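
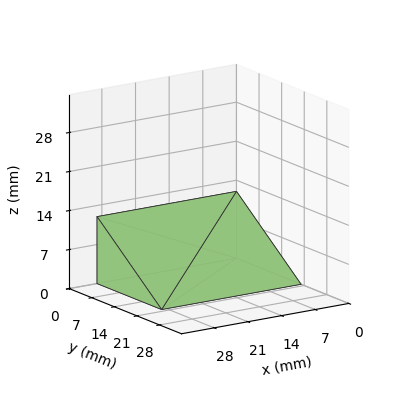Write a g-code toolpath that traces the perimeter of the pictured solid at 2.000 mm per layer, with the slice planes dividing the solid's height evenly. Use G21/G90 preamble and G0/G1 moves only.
Reading the render: the shape is a wedge (ramp): 29 × 20 mm base, rising to 12 mm along the y=0 edge and sloping linearly to z=0 at y=20 (dimensions read to the nearest mm from the axis ticks). For the g-code, the solid's height is divided into equal slices at the stated Δz and each level perimeter traced with G1 moves after a G0 lift.

; perimeter-only toolpath
G21 ; units = mm
G90 ; absolute positioning
G28 ; home
; layer 1
G0 Z2.000
G0 X0.000 Y0.000
G1 X29.000 Y0.000
G1 X29.000 Y16.667
G1 X0.000 Y16.667
G1 X0.000 Y0.000
; layer 2
G0 Z4.000
G0 X0.000 Y0.000
G1 X29.000 Y0.000
G1 X29.000 Y13.333
G1 X0.000 Y13.333
G1 X0.000 Y0.000
; layer 3
G0 Z6.000
G0 X0.000 Y0.000
G1 X29.000 Y0.000
G1 X29.000 Y10.000
G1 X0.000 Y10.000
G1 X0.000 Y0.000
; layer 4
G0 Z8.000
G0 X0.000 Y0.000
G1 X29.000 Y0.000
G1 X29.000 Y6.667
G1 X0.000 Y6.667
G1 X0.000 Y0.000
; layer 5
G0 Z10.000
G0 X0.000 Y0.000
G1 X29.000 Y0.000
G1 X29.000 Y3.333
G1 X0.000 Y3.333
G1 X0.000 Y0.000
M2 ; end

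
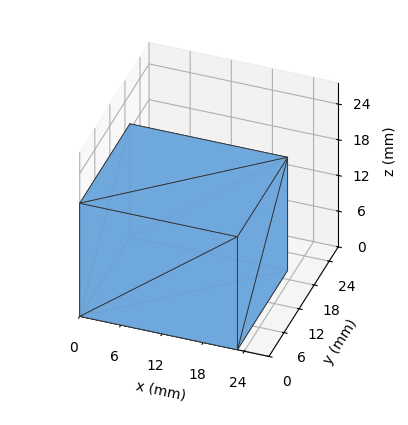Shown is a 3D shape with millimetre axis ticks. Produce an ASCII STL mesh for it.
Reading the render: the shape is a rectangular box, roughly 23 × 20 mm footprint and 19 mm tall (dimensions read to the nearest mm from the axis ticks). For the STL, each face is triangulated and given an outward normal.

solid part
  facet normal 0.0000 0.0000 -1.0000
    outer loop
      vertex 23.00 20.00 0.00
      vertex 23.00 0.00 0.00
      vertex 0.00 0.00 0.00
    endloop
  endfacet
  facet normal 0.0000 0.0000 -1.0000
    outer loop
      vertex 0.00 20.00 0.00
      vertex 23.00 20.00 0.00
      vertex 0.00 0.00 0.00
    endloop
  endfacet
  facet normal 0.0000 0.0000 1.0000
    outer loop
      vertex 0.00 0.00 19.00
      vertex 23.00 0.00 19.00
      vertex 23.00 20.00 19.00
    endloop
  endfacet
  facet normal 0.0000 0.0000 1.0000
    outer loop
      vertex 0.00 0.00 19.00
      vertex 23.00 20.00 19.00
      vertex 0.00 20.00 19.00
    endloop
  endfacet
  facet normal 0.0000 -1.0000 0.0000
    outer loop
      vertex 0.00 0.00 0.00
      vertex 23.00 0.00 0.00
      vertex 23.00 0.00 19.00
    endloop
  endfacet
  facet normal 0.0000 -1.0000 0.0000
    outer loop
      vertex 0.00 0.00 0.00
      vertex 23.00 0.00 19.00
      vertex 0.00 0.00 19.00
    endloop
  endfacet
  facet normal 0.0000 1.0000 0.0000
    outer loop
      vertex 23.00 20.00 19.00
      vertex 23.00 20.00 0.00
      vertex 0.00 20.00 0.00
    endloop
  endfacet
  facet normal 0.0000 1.0000 0.0000
    outer loop
      vertex 0.00 20.00 19.00
      vertex 23.00 20.00 19.00
      vertex 0.00 20.00 0.00
    endloop
  endfacet
  facet normal -1.0000 0.0000 0.0000
    outer loop
      vertex 0.00 20.00 19.00
      vertex 0.00 20.00 0.00
      vertex 0.00 0.00 0.00
    endloop
  endfacet
  facet normal -1.0000 0.0000 0.0000
    outer loop
      vertex 0.00 0.00 19.00
      vertex 0.00 20.00 19.00
      vertex 0.00 0.00 0.00
    endloop
  endfacet
  facet normal 1.0000 0.0000 0.0000
    outer loop
      vertex 23.00 0.00 0.00
      vertex 23.00 20.00 0.00
      vertex 23.00 20.00 19.00
    endloop
  endfacet
  facet normal 1.0000 0.0000 0.0000
    outer loop
      vertex 23.00 0.00 0.00
      vertex 23.00 20.00 19.00
      vertex 23.00 0.00 19.00
    endloop
  endfacet
endsolid part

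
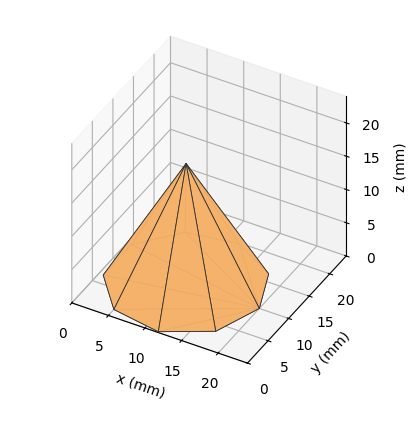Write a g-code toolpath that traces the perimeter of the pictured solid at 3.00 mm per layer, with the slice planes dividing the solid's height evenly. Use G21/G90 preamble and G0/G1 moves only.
Reading the render: the shape is a regular 9-sided pyramid, base circumscribed radius ≈ 10 mm, apex at z ≈ 18 mm (dimensions read to the nearest mm from the axis ticks). For the g-code, the solid's height is divided into equal slices at the stated Δz and each level perimeter traced with G1 moves after a G0 lift.

; perimeter-only toolpath
G21 ; units = mm
G90 ; absolute positioning
G28 ; home
; layer 1
G0 Z3.00
G0 X18.33 Y10.00
G1 X16.38 Y15.36
G1 X11.45 Y18.21
G1 X5.83 Y17.22
G1 X2.17 Y12.85
G1 X2.17 Y7.15
G1 X5.83 Y2.78
G1 X11.45 Y1.79
G1 X16.38 Y4.64
G1 X18.33 Y10.00
; layer 2
G0 Z6.00
G0 X16.67 Y10.00
G1 X15.11 Y14.29
G1 X11.16 Y16.57
G1 X6.67 Y15.77
G1 X3.73 Y12.28
G1 X3.73 Y7.72
G1 X6.67 Y4.23
G1 X11.16 Y3.43
G1 X15.11 Y5.71
G1 X16.67 Y10.00
; layer 3
G0 Z9.00
G0 X15.00 Y10.00
G1 X13.83 Y13.21
G1 X10.87 Y14.93
G1 X7.50 Y14.33
G1 X5.30 Y11.71
G1 X5.30 Y8.29
G1 X7.50 Y5.67
G1 X10.87 Y5.08
G1 X13.83 Y6.79
G1 X15.00 Y10.00
; layer 4
G0 Z12.00
G0 X13.33 Y10.00
G1 X12.55 Y12.14
G1 X10.58 Y13.28
G1 X8.33 Y12.89
G1 X6.87 Y11.14
G1 X6.87 Y8.86
G1 X8.33 Y7.11
G1 X10.58 Y6.72
G1 X12.55 Y7.86
G1 X13.33 Y10.00
; layer 5
G0 Z15.00
G0 X11.67 Y10.00
G1 X11.28 Y11.07
G1 X10.29 Y11.64
G1 X9.17 Y11.44
G1 X8.43 Y10.57
G1 X8.43 Y9.43
G1 X9.17 Y8.56
G1 X10.29 Y8.36
G1 X11.28 Y8.93
G1 X11.67 Y10.00
M2 ; end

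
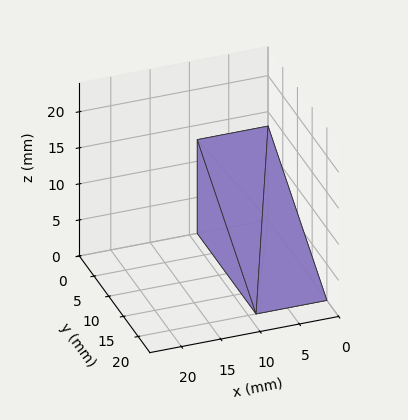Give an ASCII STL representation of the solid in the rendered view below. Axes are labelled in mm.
Reading the render: the shape is a wedge (ramp): 9 × 20 mm base, rising to 13 mm along the y=0 edge and sloping linearly to z=0 at y=20 (dimensions read to the nearest mm from the axis ticks). For the STL, each face is triangulated and given an outward normal.

solid part
  facet normal 0.0000 0.0000 -1.0000
    outer loop
      vertex 9.00 20.00 0.00
      vertex 9.00 0.00 0.00
      vertex 0.00 0.00 0.00
    endloop
  endfacet
  facet normal 0.0000 0.0000 -1.0000
    outer loop
      vertex 0.00 20.00 0.00
      vertex 9.00 20.00 0.00
      vertex 0.00 0.00 0.00
    endloop
  endfacet
  facet normal 0.0000 -1.0000 0.0000
    outer loop
      vertex 0.00 0.00 0.00
      vertex 9.00 0.00 0.00
      vertex 9.00 0.00 13.00
    endloop
  endfacet
  facet normal 0.0000 -1.0000 0.0000
    outer loop
      vertex 0.00 0.00 0.00
      vertex 9.00 0.00 13.00
      vertex 0.00 0.00 13.00
    endloop
  endfacet
  facet normal 0.0000 0.5450 0.8384
    outer loop
      vertex 0.00 0.00 13.00
      vertex 9.00 0.00 13.00
      vertex 9.00 20.00 0.00
    endloop
  endfacet
  facet normal 0.0000 0.5450 0.8384
    outer loop
      vertex 0.00 0.00 13.00
      vertex 9.00 20.00 0.00
      vertex 0.00 20.00 0.00
    endloop
  endfacet
  facet normal -1.0000 0.0000 0.0000
    outer loop
      vertex 0.00 0.00 13.00
      vertex 0.00 20.00 0.00
      vertex 0.00 0.00 0.00
    endloop
  endfacet
  facet normal 1.0000 0.0000 0.0000
    outer loop
      vertex 9.00 0.00 0.00
      vertex 9.00 20.00 0.00
      vertex 9.00 0.00 13.00
    endloop
  endfacet
endsolid part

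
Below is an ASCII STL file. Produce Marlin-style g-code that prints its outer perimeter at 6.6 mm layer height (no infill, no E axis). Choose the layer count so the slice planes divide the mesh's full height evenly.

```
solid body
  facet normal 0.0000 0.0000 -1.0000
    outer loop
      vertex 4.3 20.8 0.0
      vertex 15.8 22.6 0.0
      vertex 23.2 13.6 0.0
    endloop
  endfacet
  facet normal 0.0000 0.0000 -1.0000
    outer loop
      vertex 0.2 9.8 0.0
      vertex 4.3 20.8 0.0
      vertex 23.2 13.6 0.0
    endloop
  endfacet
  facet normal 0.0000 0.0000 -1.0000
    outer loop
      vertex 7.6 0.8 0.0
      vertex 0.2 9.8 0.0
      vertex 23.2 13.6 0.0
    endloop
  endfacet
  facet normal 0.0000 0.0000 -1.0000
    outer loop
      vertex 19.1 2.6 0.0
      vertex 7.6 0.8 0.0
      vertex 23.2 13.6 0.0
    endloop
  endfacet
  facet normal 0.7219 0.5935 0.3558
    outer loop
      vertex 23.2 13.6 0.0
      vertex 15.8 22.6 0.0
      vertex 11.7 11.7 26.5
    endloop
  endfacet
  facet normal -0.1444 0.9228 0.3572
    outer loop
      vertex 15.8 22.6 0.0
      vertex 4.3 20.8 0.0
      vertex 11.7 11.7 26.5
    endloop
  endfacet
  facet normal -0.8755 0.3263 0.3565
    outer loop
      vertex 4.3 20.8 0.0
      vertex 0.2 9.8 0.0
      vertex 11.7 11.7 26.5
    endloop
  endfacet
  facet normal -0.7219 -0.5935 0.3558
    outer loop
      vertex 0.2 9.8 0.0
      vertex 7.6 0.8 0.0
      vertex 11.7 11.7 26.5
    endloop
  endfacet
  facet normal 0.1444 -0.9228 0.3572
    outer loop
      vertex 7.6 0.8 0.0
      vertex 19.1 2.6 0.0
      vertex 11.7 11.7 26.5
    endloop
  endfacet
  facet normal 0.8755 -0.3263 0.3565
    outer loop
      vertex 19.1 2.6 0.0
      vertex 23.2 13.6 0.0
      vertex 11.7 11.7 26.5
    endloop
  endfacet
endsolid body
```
; perimeter-only toolpath
G21 ; units = mm
G90 ; absolute positioning
G28 ; home
; layer 1
G0 Z6.6
G0 X20.3 Y13.1
G1 X14.8 Y19.9
G1 X6.1 Y18.5
G1 X3.1 Y10.3
G1 X8.6 Y3.5
G1 X17.2 Y4.9
G1 X20.3 Y13.1
; layer 2
G0 Z13.2
G0 X17.4 Y12.6
G1 X13.8 Y17.1
G1 X8.0 Y16.2
G1 X5.9 Y10.8
G1 X9.6 Y6.2
G1 X15.4 Y7.1
G1 X17.4 Y12.6
; layer 3
G0 Z19.9
G0 X14.6 Y12.2
G1 X12.7 Y14.4
G1 X9.8 Y14.0
G1 X8.8 Y11.2
G1 X10.7 Y9.0
G1 X13.5 Y9.4
G1 X14.6 Y12.2
M2 ; end

The solid is a regular 6-sided pyramid, base circumscribed radius ≈ 11.7 mm, apex at z ≈ 26.5 mm. Slicing at Δz = 6.6 mm — 4 equal slices spanning the solid's height, so layer i sits at z = i·h/4 — gives 3 non-empty perimeters. Each is a 6-segment closed polygon; G0 lifts to the layer z and rapids to the start vertex, then G1 traces the edges. The cross-section shrinks linearly with z (the slice at the apex is degenerate and omitted).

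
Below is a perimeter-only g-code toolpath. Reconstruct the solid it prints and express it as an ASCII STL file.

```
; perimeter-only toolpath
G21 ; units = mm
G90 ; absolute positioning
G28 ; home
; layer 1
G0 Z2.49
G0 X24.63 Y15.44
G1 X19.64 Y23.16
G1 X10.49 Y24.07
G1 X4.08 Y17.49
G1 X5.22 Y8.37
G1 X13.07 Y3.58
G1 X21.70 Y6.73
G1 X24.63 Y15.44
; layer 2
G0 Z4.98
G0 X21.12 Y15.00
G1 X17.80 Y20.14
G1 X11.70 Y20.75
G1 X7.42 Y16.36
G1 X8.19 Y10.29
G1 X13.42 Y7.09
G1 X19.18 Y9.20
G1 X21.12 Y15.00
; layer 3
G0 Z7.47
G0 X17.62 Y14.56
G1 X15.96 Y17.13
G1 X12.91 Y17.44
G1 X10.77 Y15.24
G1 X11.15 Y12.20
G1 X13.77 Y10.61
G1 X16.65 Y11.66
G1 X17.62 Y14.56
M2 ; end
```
solid part
  facet normal 0.0000 0.0000 -1.0000
    outer loop
      vertex 9.28 27.39 0.00
      vertex 21.48 26.17 0.00
      vertex 28.13 15.88 0.00
    endloop
  endfacet
  facet normal 0.0000 0.0000 -1.0000
    outer loop
      vertex 0.73 18.61 0.00
      vertex 9.28 27.39 0.00
      vertex 28.13 15.88 0.00
    endloop
  endfacet
  facet normal 0.0000 0.0000 -1.0000
    outer loop
      vertex 2.26 6.45 0.00
      vertex 0.73 18.61 0.00
      vertex 28.13 15.88 0.00
    endloop
  endfacet
  facet normal 0.0000 0.0000 -1.0000
    outer loop
      vertex 12.72 0.07 0.00
      vertex 2.26 6.45 0.00
      vertex 28.13 15.88 0.00
    endloop
  endfacet
  facet normal 0.0000 0.0000 -1.0000
    outer loop
      vertex 24.23 4.27 0.00
      vertex 12.72 0.07 0.00
      vertex 28.13 15.88 0.00
    endloop
  endfacet
  facet normal 0.5177 0.3346 0.7874
    outer loop
      vertex 28.13 15.88 0.00
      vertex 21.48 26.17 0.00
      vertex 14.12 14.12 9.96
    endloop
  endfacet
  facet normal 0.0613 0.6134 0.7874
    outer loop
      vertex 21.48 26.17 0.00
      vertex 9.28 27.39 0.00
      vertex 14.12 14.12 9.96
    endloop
  endfacet
  facet normal -0.4416 0.4300 0.7875
    outer loop
      vertex 9.28 27.39 0.00
      vertex 0.73 18.61 0.00
      vertex 14.12 14.12 9.96
    endloop
  endfacet
  facet normal -0.6115 -0.0769 0.7875
    outer loop
      vertex 0.73 18.61 0.00
      vertex 2.26 6.45 0.00
      vertex 14.12 14.12 9.96
    endloop
  endfacet
  facet normal -0.3210 -0.5262 0.7874
    outer loop
      vertex 2.26 6.45 0.00
      vertex 12.72 0.07 0.00
      vertex 14.12 14.12 9.96
    endloop
  endfacet
  facet normal 0.2113 -0.5792 0.7873
    outer loop
      vertex 12.72 0.07 0.00
      vertex 24.23 4.27 0.00
      vertex 14.12 14.12 9.96
    endloop
  endfacet
  facet normal 0.5844 -0.1963 0.7874
    outer loop
      vertex 24.23 4.27 0.00
      vertex 28.13 15.88 0.00
      vertex 14.12 14.12 9.96
    endloop
  endfacet
endsolid part

The G0 Z moves step by Δz≈2.49 mm. The G1 loops shrink linearly with z, so the solid tapers from its base footprint up to z≈9.96. Closing with a flat bottom cap and the tapered top and triangulating gives 12 facets — a regular 7-sided pyramid, base circumscribed radius ≈ 14.1 mm, apex at z ≈ 9.96 mm.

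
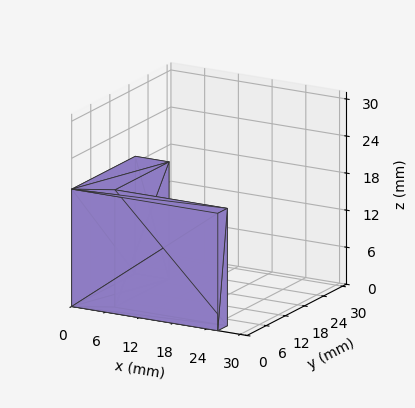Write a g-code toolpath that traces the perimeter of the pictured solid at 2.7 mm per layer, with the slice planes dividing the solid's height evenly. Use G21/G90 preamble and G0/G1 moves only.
Reading the render: the shape is an L-shaped prism: outer 26 × 20 mm, arm thicknesses ≈ 3 mm (horizontal) and 6 mm (vertical), extruded 19 mm in z (dimensions read to the nearest mm from the axis ticks). For the g-code, the solid's height is divided into equal slices at the stated Δz and each level perimeter traced with G1 moves after a G0 lift.

; perimeter-only toolpath
G21 ; units = mm
G90 ; absolute positioning
G28 ; home
; layer 1
G0 Z2.7
G0 X0.0 Y0.0
G1 X26.0 Y0.0
G1 X26.0 Y3.0
G1 X6.0 Y3.0
G1 X6.0 Y20.0
G1 X0.0 Y20.0
G1 X0.0 Y0.0
; layer 2
G0 Z5.4
G0 X0.0 Y0.0
G1 X26.0 Y0.0
G1 X26.0 Y3.0
G1 X6.0 Y3.0
G1 X6.0 Y20.0
G1 X0.0 Y20.0
G1 X0.0 Y0.0
; layer 3
G0 Z8.1
G0 X0.0 Y0.0
G1 X26.0 Y0.0
G1 X26.0 Y3.0
G1 X6.0 Y3.0
G1 X6.0 Y20.0
G1 X0.0 Y20.0
G1 X0.0 Y0.0
; layer 4
G0 Z10.9
G0 X0.0 Y0.0
G1 X26.0 Y0.0
G1 X26.0 Y3.0
G1 X6.0 Y3.0
G1 X6.0 Y20.0
G1 X0.0 Y20.0
G1 X0.0 Y0.0
; layer 5
G0 Z13.6
G0 X0.0 Y0.0
G1 X26.0 Y0.0
G1 X26.0 Y3.0
G1 X6.0 Y3.0
G1 X6.0 Y20.0
G1 X0.0 Y20.0
G1 X0.0 Y0.0
; layer 6
G0 Z16.3
G0 X0.0 Y0.0
G1 X26.0 Y0.0
G1 X26.0 Y3.0
G1 X6.0 Y3.0
G1 X6.0 Y20.0
G1 X0.0 Y20.0
G1 X0.0 Y0.0
; layer 7
G0 Z19.0
G0 X0.0 Y0.0
G1 X26.0 Y0.0
G1 X26.0 Y3.0
G1 X6.0 Y3.0
G1 X6.0 Y20.0
G1 X0.0 Y20.0
G1 X0.0 Y0.0
M2 ; end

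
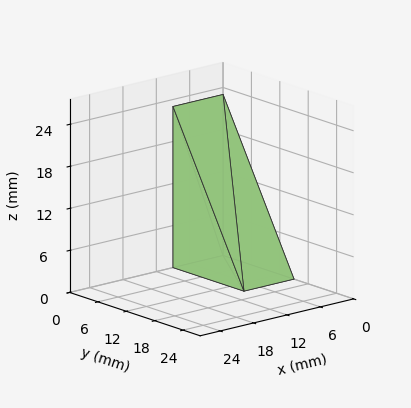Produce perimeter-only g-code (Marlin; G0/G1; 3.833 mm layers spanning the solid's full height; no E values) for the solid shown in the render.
Reading the render: the shape is a wedge (ramp): 9 × 15 mm base, rising to 23 mm along the y=0 edge and sloping linearly to z=0 at y=15 (dimensions read to the nearest mm from the axis ticks). For the g-code, the solid's height is divided into equal slices at the stated Δz and each level perimeter traced with G1 moves after a G0 lift.

; perimeter-only toolpath
G21 ; units = mm
G90 ; absolute positioning
G28 ; home
; layer 1
G0 Z3.833
G0 X0.000 Y0.000
G1 X9.000 Y0.000
G1 X9.000 Y12.500
G1 X0.000 Y12.500
G1 X0.000 Y0.000
; layer 2
G0 Z7.667
G0 X0.000 Y0.000
G1 X9.000 Y0.000
G1 X9.000 Y10.000
G1 X0.000 Y10.000
G1 X0.000 Y0.000
; layer 3
G0 Z11.500
G0 X0.000 Y0.000
G1 X9.000 Y0.000
G1 X9.000 Y7.500
G1 X0.000 Y7.500
G1 X0.000 Y0.000
; layer 4
G0 Z15.333
G0 X0.000 Y0.000
G1 X9.000 Y0.000
G1 X9.000 Y5.000
G1 X0.000 Y5.000
G1 X0.000 Y0.000
; layer 5
G0 Z19.167
G0 X0.000 Y0.000
G1 X9.000 Y0.000
G1 X9.000 Y2.500
G1 X0.000 Y2.500
G1 X0.000 Y0.000
M2 ; end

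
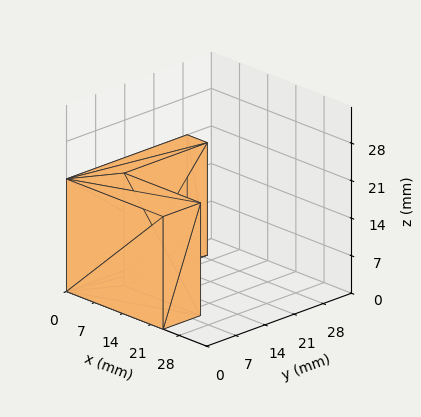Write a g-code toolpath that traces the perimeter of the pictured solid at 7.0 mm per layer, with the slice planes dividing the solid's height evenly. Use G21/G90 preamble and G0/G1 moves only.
Reading the render: the shape is an L-shaped prism: outer 24 × 29 mm, arm thicknesses ≈ 9 mm (horizontal) and 5 mm (vertical), extruded 21 mm in z (dimensions read to the nearest mm from the axis ticks). For the g-code, the solid's height is divided into equal slices at the stated Δz and each level perimeter traced with G1 moves after a G0 lift.

; perimeter-only toolpath
G21 ; units = mm
G90 ; absolute positioning
G28 ; home
; layer 1
G0 Z7.0
G0 X0.0 Y0.0
G1 X24.0 Y0.0
G1 X24.0 Y9.0
G1 X5.0 Y9.0
G1 X5.0 Y29.0
G1 X0.0 Y29.0
G1 X0.0 Y0.0
; layer 2
G0 Z14.0
G0 X0.0 Y0.0
G1 X24.0 Y0.0
G1 X24.0 Y9.0
G1 X5.0 Y9.0
G1 X5.0 Y29.0
G1 X0.0 Y29.0
G1 X0.0 Y0.0
; layer 3
G0 Z21.0
G0 X0.0 Y0.0
G1 X24.0 Y0.0
G1 X24.0 Y9.0
G1 X5.0 Y9.0
G1 X5.0 Y29.0
G1 X0.0 Y29.0
G1 X0.0 Y0.0
M2 ; end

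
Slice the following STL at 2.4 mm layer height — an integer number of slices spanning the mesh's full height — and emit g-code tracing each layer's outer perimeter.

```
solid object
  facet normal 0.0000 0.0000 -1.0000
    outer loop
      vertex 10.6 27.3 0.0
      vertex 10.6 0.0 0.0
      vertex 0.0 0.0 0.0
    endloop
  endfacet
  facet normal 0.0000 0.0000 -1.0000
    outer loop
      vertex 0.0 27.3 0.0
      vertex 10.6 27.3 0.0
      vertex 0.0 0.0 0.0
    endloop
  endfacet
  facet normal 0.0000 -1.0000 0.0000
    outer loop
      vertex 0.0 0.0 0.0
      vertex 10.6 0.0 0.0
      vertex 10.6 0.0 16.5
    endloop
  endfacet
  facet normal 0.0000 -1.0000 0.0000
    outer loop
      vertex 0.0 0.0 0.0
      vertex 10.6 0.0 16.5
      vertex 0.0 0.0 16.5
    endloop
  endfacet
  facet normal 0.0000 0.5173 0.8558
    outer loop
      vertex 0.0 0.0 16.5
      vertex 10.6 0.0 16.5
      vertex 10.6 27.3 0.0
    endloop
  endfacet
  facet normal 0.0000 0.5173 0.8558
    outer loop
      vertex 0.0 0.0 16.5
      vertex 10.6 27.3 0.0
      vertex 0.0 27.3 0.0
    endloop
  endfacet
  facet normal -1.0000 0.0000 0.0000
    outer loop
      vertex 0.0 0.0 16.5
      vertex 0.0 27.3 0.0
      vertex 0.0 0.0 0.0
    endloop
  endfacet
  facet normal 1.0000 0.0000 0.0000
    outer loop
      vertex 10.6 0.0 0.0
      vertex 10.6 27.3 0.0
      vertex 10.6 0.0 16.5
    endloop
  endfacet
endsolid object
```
; perimeter-only toolpath
G21 ; units = mm
G90 ; absolute positioning
G28 ; home
; layer 1
G0 Z2.4
G0 X0.0 Y0.0
G1 X10.6 Y0.0
G1 X10.6 Y23.4
G1 X0.0 Y23.4
G1 X0.0 Y0.0
; layer 2
G0 Z4.7
G0 X0.0 Y0.0
G1 X10.6 Y0.0
G1 X10.6 Y19.5
G1 X0.0 Y19.5
G1 X0.0 Y0.0
; layer 3
G0 Z7.1
G0 X0.0 Y0.0
G1 X10.6 Y0.0
G1 X10.6 Y15.6
G1 X0.0 Y15.6
G1 X0.0 Y0.0
; layer 4
G0 Z9.4
G0 X0.0 Y0.0
G1 X10.6 Y0.0
G1 X10.6 Y11.7
G1 X0.0 Y11.7
G1 X0.0 Y0.0
; layer 5
G0 Z11.8
G0 X0.0 Y0.0
G1 X10.6 Y0.0
G1 X10.6 Y7.8
G1 X0.0 Y7.8
G1 X0.0 Y0.0
; layer 6
G0 Z14.1
G0 X0.0 Y0.0
G1 X10.6 Y0.0
G1 X10.6 Y3.9
G1 X0.0 Y3.9
G1 X0.0 Y0.0
M2 ; end

The solid is a wedge (ramp): 10.6 × 27.3 mm base, rising to 16.5 mm along the y=0 edge and sloping linearly to z=0 at y=27.3. Slicing at Δz = 2.4 mm — 7 equal slices spanning the solid's height, so layer i sits at z = i·h/7 — gives 6 non-empty perimeters. Each is a 4-segment closed polygon; G0 lifts to the layer z and rapids to the start vertex, then G1 traces the edges. The cross-section shrinks linearly with z (the slice at the apex is degenerate and omitted).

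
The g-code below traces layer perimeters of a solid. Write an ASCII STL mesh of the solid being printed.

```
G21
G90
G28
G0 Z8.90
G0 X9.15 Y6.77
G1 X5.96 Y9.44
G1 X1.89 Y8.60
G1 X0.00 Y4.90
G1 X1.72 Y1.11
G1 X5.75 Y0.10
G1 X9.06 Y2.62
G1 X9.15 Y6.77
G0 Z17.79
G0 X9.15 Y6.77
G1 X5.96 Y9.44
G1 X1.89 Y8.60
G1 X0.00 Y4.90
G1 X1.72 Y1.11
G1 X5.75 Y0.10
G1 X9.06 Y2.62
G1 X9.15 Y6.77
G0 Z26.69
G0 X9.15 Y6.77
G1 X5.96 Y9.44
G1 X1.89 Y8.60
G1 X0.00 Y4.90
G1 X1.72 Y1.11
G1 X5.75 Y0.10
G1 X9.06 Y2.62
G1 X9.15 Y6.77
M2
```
solid part
  facet normal 0.0000 0.0000 -1.0000
    outer loop
      vertex 1.89 8.60 0.00
      vertex 5.96 9.44 0.00
      vertex 9.15 6.77 0.00
    endloop
  endfacet
  facet normal 0.0000 0.0000 -1.0000
    outer loop
      vertex 0.00 4.90 0.00
      vertex 1.89 8.60 0.00
      vertex 9.15 6.77 0.00
    endloop
  endfacet
  facet normal 0.0000 0.0000 -1.0000
    outer loop
      vertex 1.72 1.11 0.00
      vertex 0.00 4.90 0.00
      vertex 9.15 6.77 0.00
    endloop
  endfacet
  facet normal 0.0000 0.0000 -1.0000
    outer loop
      vertex 5.75 0.10 0.00
      vertex 1.72 1.11 0.00
      vertex 9.15 6.77 0.00
    endloop
  endfacet
  facet normal 0.0000 0.0000 -1.0000
    outer loop
      vertex 9.06 2.62 0.00
      vertex 5.75 0.10 0.00
      vertex 9.15 6.77 0.00
    endloop
  endfacet
  facet normal 0.0000 0.0000 1.0000
    outer loop
      vertex 9.15 6.77 26.69
      vertex 5.96 9.44 26.69
      vertex 1.89 8.60 26.69
    endloop
  endfacet
  facet normal 0.0000 0.0000 1.0000
    outer loop
      vertex 9.15 6.77 26.69
      vertex 1.89 8.60 26.69
      vertex 0.00 4.90 26.69
    endloop
  endfacet
  facet normal 0.0000 0.0000 1.0000
    outer loop
      vertex 9.15 6.77 26.69
      vertex 0.00 4.90 26.69
      vertex 1.72 1.11 26.69
    endloop
  endfacet
  facet normal 0.0000 0.0000 1.0000
    outer loop
      vertex 9.15 6.77 26.69
      vertex 1.72 1.11 26.69
      vertex 5.75 0.10 26.69
    endloop
  endfacet
  facet normal 0.0000 0.0000 1.0000
    outer loop
      vertex 9.15 6.77 26.69
      vertex 5.75 0.10 26.69
      vertex 9.06 2.62 26.69
    endloop
  endfacet
  facet normal 0.6418 0.7668 0.0000
    outer loop
      vertex 9.15 6.77 0.00
      vertex 5.96 9.44 0.00
      vertex 5.96 9.44 26.69
    endloop
  endfacet
  facet normal 0.6418 0.7668 0.0000
    outer loop
      vertex 9.15 6.77 0.00
      vertex 5.96 9.44 26.69
      vertex 9.15 6.77 26.69
    endloop
  endfacet
  facet normal -0.2021 0.9794 0.0000
    outer loop
      vertex 5.96 9.44 0.00
      vertex 1.89 8.60 0.00
      vertex 1.89 8.60 26.69
    endloop
  endfacet
  facet normal -0.2021 0.9794 0.0000
    outer loop
      vertex 5.96 9.44 0.00
      vertex 1.89 8.60 26.69
      vertex 5.96 9.44 26.69
    endloop
  endfacet
  facet normal -0.8905 0.4549 0.0000
    outer loop
      vertex 1.89 8.60 0.00
      vertex 0.00 4.90 0.00
      vertex 0.00 4.90 26.69
    endloop
  endfacet
  facet normal -0.8905 0.4549 0.0000
    outer loop
      vertex 1.89 8.60 0.00
      vertex 0.00 4.90 26.69
      vertex 1.89 8.60 26.69
    endloop
  endfacet
  facet normal -0.9106 -0.4133 0.0000
    outer loop
      vertex 0.00 4.90 0.00
      vertex 1.72 1.11 0.00
      vertex 1.72 1.11 26.69
    endloop
  endfacet
  facet normal -0.9106 -0.4133 0.0000
    outer loop
      vertex 0.00 4.90 0.00
      vertex 1.72 1.11 26.69
      vertex 0.00 4.90 26.69
    endloop
  endfacet
  facet normal -0.2431 -0.9700 0.0000
    outer loop
      vertex 1.72 1.11 0.00
      vertex 5.75 0.10 0.00
      vertex 5.75 0.10 26.69
    endloop
  endfacet
  facet normal -0.2431 -0.9700 0.0000
    outer loop
      vertex 1.72 1.11 0.00
      vertex 5.75 0.10 26.69
      vertex 1.72 1.11 26.69
    endloop
  endfacet
  facet normal 0.6058 -0.7957 0.0000
    outer loop
      vertex 5.75 0.10 0.00
      vertex 9.06 2.62 0.00
      vertex 9.06 2.62 26.69
    endloop
  endfacet
  facet normal 0.6058 -0.7957 0.0000
    outer loop
      vertex 5.75 0.10 0.00
      vertex 9.06 2.62 26.69
      vertex 5.75 0.10 26.69
    endloop
  endfacet
  facet normal 0.9998 -0.0217 0.0000
    outer loop
      vertex 9.06 2.62 0.00
      vertex 9.15 6.77 0.00
      vertex 9.15 6.77 26.69
    endloop
  endfacet
  facet normal 0.9998 -0.0217 0.0000
    outer loop
      vertex 9.06 2.62 0.00
      vertex 9.15 6.77 26.69
      vertex 9.06 2.62 26.69
    endloop
  endfacet
endsolid part

The G0 Z moves step by Δz≈8.90 mm. Every layer's G1 loop is the same polygon, so the solid is a straight extrusion of it from z=0 to z≈26.7. Closing with flat bottom and top caps and triangulating gives 24 facets — a regular 7-sided prism (a cylinder approximated with 7 flat sides), circumscribed radius ≈ 4.79 mm, height ≈ 26.7 mm.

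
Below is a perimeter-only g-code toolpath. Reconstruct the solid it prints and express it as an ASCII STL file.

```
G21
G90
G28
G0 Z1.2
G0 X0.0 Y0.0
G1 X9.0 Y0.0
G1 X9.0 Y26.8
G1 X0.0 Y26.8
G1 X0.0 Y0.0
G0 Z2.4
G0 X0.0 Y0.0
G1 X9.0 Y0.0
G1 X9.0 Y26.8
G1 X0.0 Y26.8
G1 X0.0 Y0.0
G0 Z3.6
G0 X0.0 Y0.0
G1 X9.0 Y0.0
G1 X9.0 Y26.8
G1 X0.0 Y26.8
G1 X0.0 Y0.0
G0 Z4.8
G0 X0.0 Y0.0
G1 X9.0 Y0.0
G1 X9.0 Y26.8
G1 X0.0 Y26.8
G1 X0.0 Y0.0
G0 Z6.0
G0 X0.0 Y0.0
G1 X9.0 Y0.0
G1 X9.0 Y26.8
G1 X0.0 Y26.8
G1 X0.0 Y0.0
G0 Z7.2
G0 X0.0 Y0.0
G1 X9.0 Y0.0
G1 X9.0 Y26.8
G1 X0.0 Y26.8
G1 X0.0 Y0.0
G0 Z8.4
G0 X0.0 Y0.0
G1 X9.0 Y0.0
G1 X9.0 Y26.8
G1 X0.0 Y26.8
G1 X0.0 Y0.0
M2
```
solid part
  facet normal 0.0000 0.0000 -1.0000
    outer loop
      vertex 9.0 26.8 0.0
      vertex 9.0 0.0 0.0
      vertex 0.0 0.0 0.0
    endloop
  endfacet
  facet normal 0.0000 0.0000 -1.0000
    outer loop
      vertex 0.0 26.8 0.0
      vertex 9.0 26.8 0.0
      vertex 0.0 0.0 0.0
    endloop
  endfacet
  facet normal 0.0000 0.0000 1.0000
    outer loop
      vertex 0.0 0.0 8.4
      vertex 9.0 0.0 8.4
      vertex 9.0 26.8 8.4
    endloop
  endfacet
  facet normal 0.0000 0.0000 1.0000
    outer loop
      vertex 0.0 0.0 8.4
      vertex 9.0 26.8 8.4
      vertex 0.0 26.8 8.4
    endloop
  endfacet
  facet normal 0.0000 -1.0000 0.0000
    outer loop
      vertex 0.0 0.0 0.0
      vertex 9.0 0.0 0.0
      vertex 9.0 0.0 8.4
    endloop
  endfacet
  facet normal 0.0000 -1.0000 0.0000
    outer loop
      vertex 0.0 0.0 0.0
      vertex 9.0 0.0 8.4
      vertex 0.0 0.0 8.4
    endloop
  endfacet
  facet normal 0.0000 1.0000 0.0000
    outer loop
      vertex 9.0 26.8 8.4
      vertex 9.0 26.8 0.0
      vertex 0.0 26.8 0.0
    endloop
  endfacet
  facet normal 0.0000 1.0000 0.0000
    outer loop
      vertex 0.0 26.8 8.4
      vertex 9.0 26.8 8.4
      vertex 0.0 26.8 0.0
    endloop
  endfacet
  facet normal -1.0000 0.0000 0.0000
    outer loop
      vertex 0.0 26.8 8.4
      vertex 0.0 26.8 0.0
      vertex 0.0 0.0 0.0
    endloop
  endfacet
  facet normal -1.0000 0.0000 0.0000
    outer loop
      vertex 0.0 0.0 8.4
      vertex 0.0 26.8 8.4
      vertex 0.0 0.0 0.0
    endloop
  endfacet
  facet normal 1.0000 0.0000 0.0000
    outer loop
      vertex 9.0 0.0 0.0
      vertex 9.0 26.8 0.0
      vertex 9.0 26.8 8.4
    endloop
  endfacet
  facet normal 1.0000 0.0000 0.0000
    outer loop
      vertex 9.0 0.0 0.0
      vertex 9.0 26.8 8.4
      vertex 9.0 0.0 8.4
    endloop
  endfacet
endsolid part

The G0 Z moves step by Δz≈1.2 mm. Every layer's G1 loop is the same polygon, so the solid is a straight extrusion of it from z=0 to z≈8.4. Closing with flat bottom and top caps and triangulating gives 12 facets — a rectangular box, roughly 9 × 26.8 mm footprint and 8.4 mm tall.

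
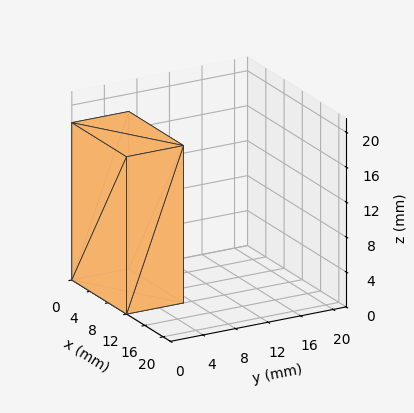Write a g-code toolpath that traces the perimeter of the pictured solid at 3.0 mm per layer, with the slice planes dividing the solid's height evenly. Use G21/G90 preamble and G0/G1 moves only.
Reading the render: the shape is a rectangular box, roughly 12 × 7 mm footprint and 18 mm tall (dimensions read to the nearest mm from the axis ticks). For the g-code, the solid's height is divided into equal slices at the stated Δz and each level perimeter traced with G1 moves after a G0 lift.

; perimeter-only toolpath
G21 ; units = mm
G90 ; absolute positioning
G28 ; home
; layer 1
G0 Z3.0
G0 X0.0 Y0.0
G1 X12.0 Y0.0
G1 X12.0 Y7.0
G1 X0.0 Y7.0
G1 X0.0 Y0.0
; layer 2
G0 Z6.0
G0 X0.0 Y0.0
G1 X12.0 Y0.0
G1 X12.0 Y7.0
G1 X0.0 Y7.0
G1 X0.0 Y0.0
; layer 3
G0 Z9.0
G0 X0.0 Y0.0
G1 X12.0 Y0.0
G1 X12.0 Y7.0
G1 X0.0 Y7.0
G1 X0.0 Y0.0
; layer 4
G0 Z12.0
G0 X0.0 Y0.0
G1 X12.0 Y0.0
G1 X12.0 Y7.0
G1 X0.0 Y7.0
G1 X0.0 Y0.0
; layer 5
G0 Z15.0
G0 X0.0 Y0.0
G1 X12.0 Y0.0
G1 X12.0 Y7.0
G1 X0.0 Y7.0
G1 X0.0 Y0.0
; layer 6
G0 Z18.0
G0 X0.0 Y0.0
G1 X12.0 Y0.0
G1 X12.0 Y7.0
G1 X0.0 Y7.0
G1 X0.0 Y0.0
M2 ; end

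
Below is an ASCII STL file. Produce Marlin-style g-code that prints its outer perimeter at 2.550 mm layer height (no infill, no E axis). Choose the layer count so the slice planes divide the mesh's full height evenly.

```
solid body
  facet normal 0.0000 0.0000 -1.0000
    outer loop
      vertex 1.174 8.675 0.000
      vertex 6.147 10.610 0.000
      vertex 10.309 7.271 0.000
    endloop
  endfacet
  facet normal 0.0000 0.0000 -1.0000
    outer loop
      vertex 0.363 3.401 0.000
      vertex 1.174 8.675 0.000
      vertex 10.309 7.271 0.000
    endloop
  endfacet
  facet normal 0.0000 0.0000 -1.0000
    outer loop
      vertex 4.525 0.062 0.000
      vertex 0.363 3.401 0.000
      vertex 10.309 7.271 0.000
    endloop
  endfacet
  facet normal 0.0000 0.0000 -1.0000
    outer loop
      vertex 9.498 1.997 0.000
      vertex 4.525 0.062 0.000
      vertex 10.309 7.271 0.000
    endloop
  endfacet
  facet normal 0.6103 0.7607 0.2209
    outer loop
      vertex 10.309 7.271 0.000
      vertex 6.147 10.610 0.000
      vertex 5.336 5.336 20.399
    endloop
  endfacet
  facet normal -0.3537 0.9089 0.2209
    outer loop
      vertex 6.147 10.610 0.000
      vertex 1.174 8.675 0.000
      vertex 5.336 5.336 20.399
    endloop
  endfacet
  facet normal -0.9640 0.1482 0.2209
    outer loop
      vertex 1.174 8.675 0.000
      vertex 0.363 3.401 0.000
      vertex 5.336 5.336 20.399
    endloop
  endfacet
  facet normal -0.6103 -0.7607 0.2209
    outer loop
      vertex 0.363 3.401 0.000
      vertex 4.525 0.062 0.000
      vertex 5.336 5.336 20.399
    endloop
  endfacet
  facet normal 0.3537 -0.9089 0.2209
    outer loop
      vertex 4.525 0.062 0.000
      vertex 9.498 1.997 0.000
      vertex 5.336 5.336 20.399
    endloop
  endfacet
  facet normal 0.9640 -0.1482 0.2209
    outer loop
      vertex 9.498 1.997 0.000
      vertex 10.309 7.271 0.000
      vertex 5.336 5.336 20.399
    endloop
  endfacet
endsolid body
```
; perimeter-only toolpath
G21 ; units = mm
G90 ; absolute positioning
G28 ; home
; layer 1
G0 Z2.550
G0 X9.687 Y7.029
G1 X6.046 Y9.951
G1 X1.694 Y8.258
G1 X0.985 Y3.643
G1 X4.626 Y0.721
G1 X8.978 Y2.414
G1 X9.687 Y7.029
; layer 2
G0 Z5.100
G0 X9.066 Y6.787
G1 X5.944 Y9.291
G1 X2.215 Y7.840
G1 X1.606 Y3.885
G1 X4.728 Y1.381
G1 X8.457 Y2.832
G1 X9.066 Y6.787
; layer 3
G0 Z7.650
G0 X8.444 Y6.545
G1 X5.843 Y8.632
G1 X2.735 Y7.423
G1 X2.228 Y4.127
G1 X4.829 Y2.040
G1 X7.937 Y3.249
G1 X8.444 Y6.545
; layer 4
G0 Z10.200
G0 X7.822 Y6.303
G1 X5.742 Y7.973
G1 X3.255 Y7.006
G1 X2.849 Y4.369
G1 X4.931 Y2.699
G1 X7.417 Y3.667
G1 X7.822 Y6.303
; layer 5
G0 Z12.749
G0 X7.201 Y6.062
G1 X5.640 Y7.314
G1 X3.775 Y6.588
G1 X3.471 Y4.610
G1 X5.032 Y3.358
G1 X6.897 Y4.084
G1 X7.201 Y6.062
; layer 6
G0 Z15.299
G0 X6.579 Y5.820
G1 X5.539 Y6.655
G1 X4.296 Y6.171
G1 X4.093 Y4.852
G1 X5.133 Y4.018
G1 X6.377 Y4.501
G1 X6.579 Y5.820
; layer 7
G0 Z17.849
G0 X5.958 Y5.578
G1 X5.437 Y5.995
G1 X4.816 Y5.753
G1 X4.714 Y5.094
G1 X5.235 Y4.677
G1 X5.856 Y4.919
G1 X5.958 Y5.578
M2 ; end

The solid is a regular 6-sided pyramid, base circumscribed radius ≈ 5.34 mm, apex at z ≈ 20.4 mm. Slicing at Δz = 2.550 mm — 8 equal slices spanning the solid's height, so layer i sits at z = i·h/8 — gives 7 non-empty perimeters. Each is a 6-segment closed polygon; G0 lifts to the layer z and rapids to the start vertex, then G1 traces the edges. The cross-section shrinks linearly with z (the slice at the apex is degenerate and omitted).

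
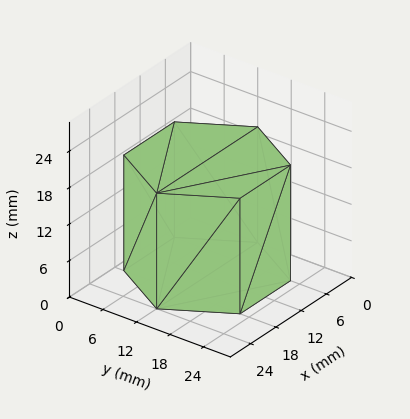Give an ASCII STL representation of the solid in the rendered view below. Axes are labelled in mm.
Reading the render: the shape is a regular 6-sided prism (a cylinder approximated with 6 flat sides), circumscribed radius ≈ 12 mm, height ≈ 19 mm (dimensions read to the nearest mm from the axis ticks). For the STL, each face is triangulated and given an outward normal.

solid part
  facet normal 0.0000 0.0000 -1.0000
    outer loop
      vertex 6.000 22.392 0.000
      vertex 18.000 22.392 0.000
      vertex 24.000 12.000 0.000
    endloop
  endfacet
  facet normal 0.0000 0.0000 -1.0000
    outer loop
      vertex 0.000 12.000 0.000
      vertex 6.000 22.392 0.000
      vertex 24.000 12.000 0.000
    endloop
  endfacet
  facet normal 0.0000 0.0000 -1.0000
    outer loop
      vertex 6.000 1.608 0.000
      vertex 0.000 12.000 0.000
      vertex 24.000 12.000 0.000
    endloop
  endfacet
  facet normal 0.0000 0.0000 -1.0000
    outer loop
      vertex 18.000 1.608 0.000
      vertex 6.000 1.608 0.000
      vertex 24.000 12.000 0.000
    endloop
  endfacet
  facet normal 0.0000 0.0000 1.0000
    outer loop
      vertex 24.000 12.000 19.000
      vertex 18.000 22.392 19.000
      vertex 6.000 22.392 19.000
    endloop
  endfacet
  facet normal 0.0000 0.0000 1.0000
    outer loop
      vertex 24.000 12.000 19.000
      vertex 6.000 22.392 19.000
      vertex 0.000 12.000 19.000
    endloop
  endfacet
  facet normal 0.0000 0.0000 1.0000
    outer loop
      vertex 24.000 12.000 19.000
      vertex 0.000 12.000 19.000
      vertex 6.000 1.608 19.000
    endloop
  endfacet
  facet normal 0.0000 0.0000 1.0000
    outer loop
      vertex 24.000 12.000 19.000
      vertex 6.000 1.608 19.000
      vertex 18.000 1.608 19.000
    endloop
  endfacet
  facet normal 0.8660 0.5000 0.0000
    outer loop
      vertex 24.000 12.000 0.000
      vertex 18.000 22.392 0.000
      vertex 18.000 22.392 19.000
    endloop
  endfacet
  facet normal 0.8660 0.5000 0.0000
    outer loop
      vertex 24.000 12.000 0.000
      vertex 18.000 22.392 19.000
      vertex 24.000 12.000 19.000
    endloop
  endfacet
  facet normal 0.0000 1.0000 0.0000
    outer loop
      vertex 18.000 22.392 0.000
      vertex 6.000 22.392 0.000
      vertex 6.000 22.392 19.000
    endloop
  endfacet
  facet normal 0.0000 1.0000 0.0000
    outer loop
      vertex 18.000 22.392 0.000
      vertex 6.000 22.392 19.000
      vertex 18.000 22.392 19.000
    endloop
  endfacet
  facet normal -0.8660 0.5000 0.0000
    outer loop
      vertex 6.000 22.392 0.000
      vertex 0.000 12.000 0.000
      vertex 0.000 12.000 19.000
    endloop
  endfacet
  facet normal -0.8660 0.5000 0.0000
    outer loop
      vertex 6.000 22.392 0.000
      vertex 0.000 12.000 19.000
      vertex 6.000 22.392 19.000
    endloop
  endfacet
  facet normal -0.8660 -0.5000 0.0000
    outer loop
      vertex 0.000 12.000 0.000
      vertex 6.000 1.608 0.000
      vertex 6.000 1.608 19.000
    endloop
  endfacet
  facet normal -0.8660 -0.5000 0.0000
    outer loop
      vertex 0.000 12.000 0.000
      vertex 6.000 1.608 19.000
      vertex 0.000 12.000 19.000
    endloop
  endfacet
  facet normal 0.0000 -1.0000 0.0000
    outer loop
      vertex 6.000 1.608 0.000
      vertex 18.000 1.608 0.000
      vertex 18.000 1.608 19.000
    endloop
  endfacet
  facet normal 0.0000 -1.0000 0.0000
    outer loop
      vertex 6.000 1.608 0.000
      vertex 18.000 1.608 19.000
      vertex 6.000 1.608 19.000
    endloop
  endfacet
  facet normal 0.8660 -0.5000 0.0000
    outer loop
      vertex 18.000 1.608 0.000
      vertex 24.000 12.000 0.000
      vertex 24.000 12.000 19.000
    endloop
  endfacet
  facet normal 0.8660 -0.5000 0.0000
    outer loop
      vertex 18.000 1.608 0.000
      vertex 24.000 12.000 19.000
      vertex 18.000 1.608 19.000
    endloop
  endfacet
endsolid part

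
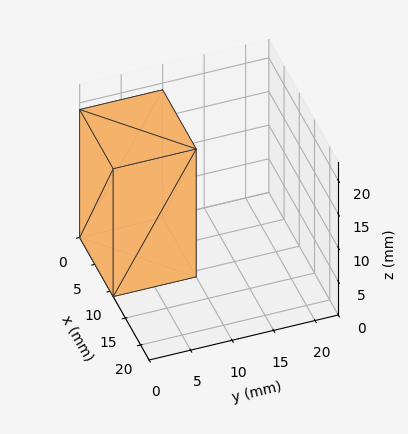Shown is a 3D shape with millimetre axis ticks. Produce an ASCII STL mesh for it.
Reading the render: the shape is a rectangular box, roughly 11 × 10 mm footprint and 19 mm tall (dimensions read to the nearest mm from the axis ticks). For the STL, each face is triangulated and given an outward normal.

solid part
  facet normal 0.0000 0.0000 -1.0000
    outer loop
      vertex 11.00 10.00 0.00
      vertex 11.00 0.00 0.00
      vertex 0.00 0.00 0.00
    endloop
  endfacet
  facet normal 0.0000 0.0000 -1.0000
    outer loop
      vertex 0.00 10.00 0.00
      vertex 11.00 10.00 0.00
      vertex 0.00 0.00 0.00
    endloop
  endfacet
  facet normal 0.0000 0.0000 1.0000
    outer loop
      vertex 0.00 0.00 19.00
      vertex 11.00 0.00 19.00
      vertex 11.00 10.00 19.00
    endloop
  endfacet
  facet normal 0.0000 0.0000 1.0000
    outer loop
      vertex 0.00 0.00 19.00
      vertex 11.00 10.00 19.00
      vertex 0.00 10.00 19.00
    endloop
  endfacet
  facet normal 0.0000 -1.0000 0.0000
    outer loop
      vertex 0.00 0.00 0.00
      vertex 11.00 0.00 0.00
      vertex 11.00 0.00 19.00
    endloop
  endfacet
  facet normal 0.0000 -1.0000 0.0000
    outer loop
      vertex 0.00 0.00 0.00
      vertex 11.00 0.00 19.00
      vertex 0.00 0.00 19.00
    endloop
  endfacet
  facet normal 0.0000 1.0000 0.0000
    outer loop
      vertex 11.00 10.00 19.00
      vertex 11.00 10.00 0.00
      vertex 0.00 10.00 0.00
    endloop
  endfacet
  facet normal 0.0000 1.0000 0.0000
    outer loop
      vertex 0.00 10.00 19.00
      vertex 11.00 10.00 19.00
      vertex 0.00 10.00 0.00
    endloop
  endfacet
  facet normal -1.0000 0.0000 0.0000
    outer loop
      vertex 0.00 10.00 19.00
      vertex 0.00 10.00 0.00
      vertex 0.00 0.00 0.00
    endloop
  endfacet
  facet normal -1.0000 0.0000 0.0000
    outer loop
      vertex 0.00 0.00 19.00
      vertex 0.00 10.00 19.00
      vertex 0.00 0.00 0.00
    endloop
  endfacet
  facet normal 1.0000 0.0000 0.0000
    outer loop
      vertex 11.00 0.00 0.00
      vertex 11.00 10.00 0.00
      vertex 11.00 10.00 19.00
    endloop
  endfacet
  facet normal 1.0000 0.0000 0.0000
    outer loop
      vertex 11.00 0.00 0.00
      vertex 11.00 10.00 19.00
      vertex 11.00 0.00 19.00
    endloop
  endfacet
endsolid part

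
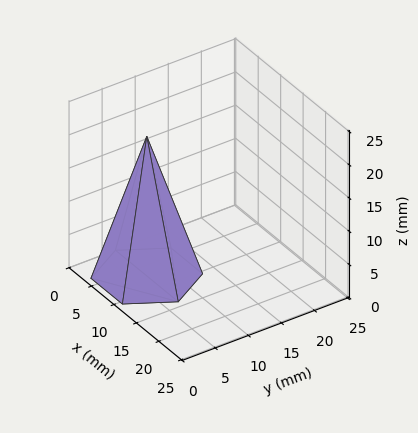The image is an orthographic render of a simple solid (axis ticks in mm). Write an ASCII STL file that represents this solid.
Reading the render: the shape is a regular 6-sided pyramid, base circumscribed radius ≈ 7 mm, apex at z ≈ 21 mm (dimensions read to the nearest mm from the axis ticks). For the STL, each face is triangulated and given an outward normal.

solid part
  facet normal 0.0000 0.0000 -1.0000
    outer loop
      vertex 3.50 13.06 0.00
      vertex 10.50 13.06 0.00
      vertex 14.00 7.00 0.00
    endloop
  endfacet
  facet normal 0.0000 0.0000 -1.0000
    outer loop
      vertex 0.00 7.00 0.00
      vertex 3.50 13.06 0.00
      vertex 14.00 7.00 0.00
    endloop
  endfacet
  facet normal 0.0000 0.0000 -1.0000
    outer loop
      vertex 3.50 0.94 0.00
      vertex 0.00 7.00 0.00
      vertex 14.00 7.00 0.00
    endloop
  endfacet
  facet normal 0.0000 0.0000 -1.0000
    outer loop
      vertex 10.50 0.94 0.00
      vertex 3.50 0.94 0.00
      vertex 14.00 7.00 0.00
    endloop
  endfacet
  facet normal 0.8320 0.4805 0.2773
    outer loop
      vertex 14.00 7.00 0.00
      vertex 10.50 13.06 0.00
      vertex 7.00 7.00 21.00
    endloop
  endfacet
  facet normal 0.0000 0.9608 0.2773
    outer loop
      vertex 10.50 13.06 0.00
      vertex 3.50 13.06 0.00
      vertex 7.00 7.00 21.00
    endloop
  endfacet
  facet normal -0.8320 0.4805 0.2773
    outer loop
      vertex 3.50 13.06 0.00
      vertex 0.00 7.00 0.00
      vertex 7.00 7.00 21.00
    endloop
  endfacet
  facet normal -0.8320 -0.4805 0.2773
    outer loop
      vertex 0.00 7.00 0.00
      vertex 3.50 0.94 0.00
      vertex 7.00 7.00 21.00
    endloop
  endfacet
  facet normal 0.0000 -0.9608 0.2773
    outer loop
      vertex 3.50 0.94 0.00
      vertex 10.50 0.94 0.00
      vertex 7.00 7.00 21.00
    endloop
  endfacet
  facet normal 0.8320 -0.4805 0.2773
    outer loop
      vertex 10.50 0.94 0.00
      vertex 14.00 7.00 0.00
      vertex 7.00 7.00 21.00
    endloop
  endfacet
endsolid part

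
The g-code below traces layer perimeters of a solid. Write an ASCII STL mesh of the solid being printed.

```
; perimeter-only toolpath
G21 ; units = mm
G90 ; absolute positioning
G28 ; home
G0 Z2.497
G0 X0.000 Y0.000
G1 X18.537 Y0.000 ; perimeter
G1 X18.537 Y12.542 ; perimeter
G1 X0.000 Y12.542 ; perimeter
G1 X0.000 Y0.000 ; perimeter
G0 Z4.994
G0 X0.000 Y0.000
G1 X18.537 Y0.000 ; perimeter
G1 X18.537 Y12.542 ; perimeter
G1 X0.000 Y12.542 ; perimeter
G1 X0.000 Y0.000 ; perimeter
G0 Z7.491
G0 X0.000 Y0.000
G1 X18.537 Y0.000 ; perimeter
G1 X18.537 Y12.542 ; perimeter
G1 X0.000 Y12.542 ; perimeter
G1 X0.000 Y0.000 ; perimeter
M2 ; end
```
solid part
  facet normal 0.0000 0.0000 -1.0000
    outer loop
      vertex 18.537 12.542 0.000
      vertex 18.537 0.000 0.000
      vertex 0.000 0.000 0.000
    endloop
  endfacet
  facet normal 0.0000 0.0000 -1.0000
    outer loop
      vertex 0.000 12.542 0.000
      vertex 18.537 12.542 0.000
      vertex 0.000 0.000 0.000
    endloop
  endfacet
  facet normal 0.0000 0.0000 1.0000
    outer loop
      vertex 0.000 0.000 7.491
      vertex 18.537 0.000 7.491
      vertex 18.537 12.542 7.491
    endloop
  endfacet
  facet normal 0.0000 0.0000 1.0000
    outer loop
      vertex 0.000 0.000 7.491
      vertex 18.537 12.542 7.491
      vertex 0.000 12.542 7.491
    endloop
  endfacet
  facet normal 0.0000 -1.0000 0.0000
    outer loop
      vertex 0.000 0.000 0.000
      vertex 18.537 0.000 0.000
      vertex 18.537 0.000 7.491
    endloop
  endfacet
  facet normal 0.0000 -1.0000 0.0000
    outer loop
      vertex 0.000 0.000 0.000
      vertex 18.537 0.000 7.491
      vertex 0.000 0.000 7.491
    endloop
  endfacet
  facet normal 0.0000 1.0000 0.0000
    outer loop
      vertex 18.537 12.542 7.491
      vertex 18.537 12.542 0.000
      vertex 0.000 12.542 0.000
    endloop
  endfacet
  facet normal 0.0000 1.0000 0.0000
    outer loop
      vertex 0.000 12.542 7.491
      vertex 18.537 12.542 7.491
      vertex 0.000 12.542 0.000
    endloop
  endfacet
  facet normal -1.0000 0.0000 0.0000
    outer loop
      vertex 0.000 12.542 7.491
      vertex 0.000 12.542 0.000
      vertex 0.000 0.000 0.000
    endloop
  endfacet
  facet normal -1.0000 0.0000 0.0000
    outer loop
      vertex 0.000 0.000 7.491
      vertex 0.000 12.542 7.491
      vertex 0.000 0.000 0.000
    endloop
  endfacet
  facet normal 1.0000 0.0000 0.0000
    outer loop
      vertex 18.537 0.000 0.000
      vertex 18.537 12.542 0.000
      vertex 18.537 12.542 7.491
    endloop
  endfacet
  facet normal 1.0000 0.0000 0.0000
    outer loop
      vertex 18.537 0.000 0.000
      vertex 18.537 12.542 7.491
      vertex 18.537 0.000 7.491
    endloop
  endfacet
endsolid part

The G0 Z moves step by Δz≈2.497 mm. Every layer's G1 loop is the same polygon, so the solid is a straight extrusion of it from z=0 to z≈7.49. Closing with flat bottom and top caps and triangulating gives 12 facets — a rectangular box, roughly 18.5 × 12.5 mm footprint and 7.49 mm tall.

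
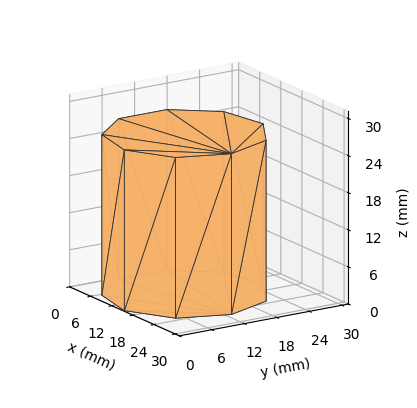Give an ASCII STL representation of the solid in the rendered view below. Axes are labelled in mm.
Reading the render: the shape is a regular 9-sided prism (a cylinder approximated with 9 flat sides), circumscribed radius ≈ 13 mm, height ≈ 26 mm (dimensions read to the nearest mm from the axis ticks). For the STL, each face is triangulated and given an outward normal.

solid part
  facet normal 0.0000 0.0000 -1.0000
    outer loop
      vertex 15.257 25.803 0.000
      vertex 22.959 21.356 0.000
      vertex 26.000 13.000 0.000
    endloop
  endfacet
  facet normal 0.0000 0.0000 -1.0000
    outer loop
      vertex 6.500 24.258 0.000
      vertex 15.257 25.803 0.000
      vertex 26.000 13.000 0.000
    endloop
  endfacet
  facet normal 0.0000 0.0000 -1.0000
    outer loop
      vertex 0.784 17.446 0.000
      vertex 6.500 24.258 0.000
      vertex 26.000 13.000 0.000
    endloop
  endfacet
  facet normal 0.0000 0.0000 -1.0000
    outer loop
      vertex 0.784 8.554 0.000
      vertex 0.784 17.446 0.000
      vertex 26.000 13.000 0.000
    endloop
  endfacet
  facet normal 0.0000 0.0000 -1.0000
    outer loop
      vertex 6.500 1.742 0.000
      vertex 0.784 8.554 0.000
      vertex 26.000 13.000 0.000
    endloop
  endfacet
  facet normal 0.0000 0.0000 -1.0000
    outer loop
      vertex 15.257 0.197 0.000
      vertex 6.500 1.742 0.000
      vertex 26.000 13.000 0.000
    endloop
  endfacet
  facet normal 0.0000 0.0000 -1.0000
    outer loop
      vertex 22.959 4.644 0.000
      vertex 15.257 0.197 0.000
      vertex 26.000 13.000 0.000
    endloop
  endfacet
  facet normal 0.0000 0.0000 1.0000
    outer loop
      vertex 26.000 13.000 26.000
      vertex 22.959 21.356 26.000
      vertex 15.257 25.803 26.000
    endloop
  endfacet
  facet normal 0.0000 0.0000 1.0000
    outer loop
      vertex 26.000 13.000 26.000
      vertex 15.257 25.803 26.000
      vertex 6.500 24.258 26.000
    endloop
  endfacet
  facet normal 0.0000 0.0000 1.0000
    outer loop
      vertex 26.000 13.000 26.000
      vertex 6.500 24.258 26.000
      vertex 0.784 17.446 26.000
    endloop
  endfacet
  facet normal 0.0000 0.0000 1.0000
    outer loop
      vertex 26.000 13.000 26.000
      vertex 0.784 17.446 26.000
      vertex 0.784 8.554 26.000
    endloop
  endfacet
  facet normal 0.0000 0.0000 1.0000
    outer loop
      vertex 26.000 13.000 26.000
      vertex 0.784 8.554 26.000
      vertex 6.500 1.742 26.000
    endloop
  endfacet
  facet normal 0.0000 0.0000 1.0000
    outer loop
      vertex 26.000 13.000 26.000
      vertex 6.500 1.742 26.000
      vertex 15.257 0.197 26.000
    endloop
  endfacet
  facet normal 0.0000 0.0000 1.0000
    outer loop
      vertex 26.000 13.000 26.000
      vertex 15.257 0.197 26.000
      vertex 22.959 4.644 26.000
    endloop
  endfacet
  facet normal 0.9397 0.3420 0.0000
    outer loop
      vertex 26.000 13.000 0.000
      vertex 22.959 21.356 0.000
      vertex 22.959 21.356 26.000
    endloop
  endfacet
  facet normal 0.9397 0.3420 0.0000
    outer loop
      vertex 26.000 13.000 0.000
      vertex 22.959 21.356 26.000
      vertex 26.000 13.000 26.000
    endloop
  endfacet
  facet normal 0.5000 0.8660 0.0000
    outer loop
      vertex 22.959 21.356 0.000
      vertex 15.257 25.803 0.000
      vertex 15.257 25.803 26.000
    endloop
  endfacet
  facet normal 0.5000 0.8660 0.0000
    outer loop
      vertex 22.959 21.356 0.000
      vertex 15.257 25.803 26.000
      vertex 22.959 21.356 26.000
    endloop
  endfacet
  facet normal -0.1737 0.9848 0.0000
    outer loop
      vertex 15.257 25.803 0.000
      vertex 6.500 24.258 0.000
      vertex 6.500 24.258 26.000
    endloop
  endfacet
  facet normal -0.1737 0.9848 0.0000
    outer loop
      vertex 15.257 25.803 0.000
      vertex 6.500 24.258 26.000
      vertex 15.257 25.803 26.000
    endloop
  endfacet
  facet normal -0.7660 0.6428 0.0000
    outer loop
      vertex 6.500 24.258 0.000
      vertex 0.784 17.446 0.000
      vertex 0.784 17.446 26.000
    endloop
  endfacet
  facet normal -0.7660 0.6428 0.0000
    outer loop
      vertex 6.500 24.258 0.000
      vertex 0.784 17.446 26.000
      vertex 6.500 24.258 26.000
    endloop
  endfacet
  facet normal -1.0000 0.0000 0.0000
    outer loop
      vertex 0.784 17.446 0.000
      vertex 0.784 8.554 0.000
      vertex 0.784 8.554 26.000
    endloop
  endfacet
  facet normal -1.0000 0.0000 0.0000
    outer loop
      vertex 0.784 17.446 0.000
      vertex 0.784 8.554 26.000
      vertex 0.784 17.446 26.000
    endloop
  endfacet
  facet normal -0.7660 -0.6428 0.0000
    outer loop
      vertex 0.784 8.554 0.000
      vertex 6.500 1.742 0.000
      vertex 6.500 1.742 26.000
    endloop
  endfacet
  facet normal -0.7660 -0.6428 0.0000
    outer loop
      vertex 0.784 8.554 0.000
      vertex 6.500 1.742 26.000
      vertex 0.784 8.554 26.000
    endloop
  endfacet
  facet normal -0.1737 -0.9848 0.0000
    outer loop
      vertex 6.500 1.742 0.000
      vertex 15.257 0.197 0.000
      vertex 15.257 0.197 26.000
    endloop
  endfacet
  facet normal -0.1737 -0.9848 0.0000
    outer loop
      vertex 6.500 1.742 0.000
      vertex 15.257 0.197 26.000
      vertex 6.500 1.742 26.000
    endloop
  endfacet
  facet normal 0.5000 -0.8660 0.0000
    outer loop
      vertex 15.257 0.197 0.000
      vertex 22.959 4.644 0.000
      vertex 22.959 4.644 26.000
    endloop
  endfacet
  facet normal 0.5000 -0.8660 0.0000
    outer loop
      vertex 15.257 0.197 0.000
      vertex 22.959 4.644 26.000
      vertex 15.257 0.197 26.000
    endloop
  endfacet
  facet normal 0.9397 -0.3420 0.0000
    outer loop
      vertex 22.959 4.644 0.000
      vertex 26.000 13.000 0.000
      vertex 26.000 13.000 26.000
    endloop
  endfacet
  facet normal 0.9397 -0.3420 0.0000
    outer loop
      vertex 22.959 4.644 0.000
      vertex 26.000 13.000 26.000
      vertex 22.959 4.644 26.000
    endloop
  endfacet
endsolid part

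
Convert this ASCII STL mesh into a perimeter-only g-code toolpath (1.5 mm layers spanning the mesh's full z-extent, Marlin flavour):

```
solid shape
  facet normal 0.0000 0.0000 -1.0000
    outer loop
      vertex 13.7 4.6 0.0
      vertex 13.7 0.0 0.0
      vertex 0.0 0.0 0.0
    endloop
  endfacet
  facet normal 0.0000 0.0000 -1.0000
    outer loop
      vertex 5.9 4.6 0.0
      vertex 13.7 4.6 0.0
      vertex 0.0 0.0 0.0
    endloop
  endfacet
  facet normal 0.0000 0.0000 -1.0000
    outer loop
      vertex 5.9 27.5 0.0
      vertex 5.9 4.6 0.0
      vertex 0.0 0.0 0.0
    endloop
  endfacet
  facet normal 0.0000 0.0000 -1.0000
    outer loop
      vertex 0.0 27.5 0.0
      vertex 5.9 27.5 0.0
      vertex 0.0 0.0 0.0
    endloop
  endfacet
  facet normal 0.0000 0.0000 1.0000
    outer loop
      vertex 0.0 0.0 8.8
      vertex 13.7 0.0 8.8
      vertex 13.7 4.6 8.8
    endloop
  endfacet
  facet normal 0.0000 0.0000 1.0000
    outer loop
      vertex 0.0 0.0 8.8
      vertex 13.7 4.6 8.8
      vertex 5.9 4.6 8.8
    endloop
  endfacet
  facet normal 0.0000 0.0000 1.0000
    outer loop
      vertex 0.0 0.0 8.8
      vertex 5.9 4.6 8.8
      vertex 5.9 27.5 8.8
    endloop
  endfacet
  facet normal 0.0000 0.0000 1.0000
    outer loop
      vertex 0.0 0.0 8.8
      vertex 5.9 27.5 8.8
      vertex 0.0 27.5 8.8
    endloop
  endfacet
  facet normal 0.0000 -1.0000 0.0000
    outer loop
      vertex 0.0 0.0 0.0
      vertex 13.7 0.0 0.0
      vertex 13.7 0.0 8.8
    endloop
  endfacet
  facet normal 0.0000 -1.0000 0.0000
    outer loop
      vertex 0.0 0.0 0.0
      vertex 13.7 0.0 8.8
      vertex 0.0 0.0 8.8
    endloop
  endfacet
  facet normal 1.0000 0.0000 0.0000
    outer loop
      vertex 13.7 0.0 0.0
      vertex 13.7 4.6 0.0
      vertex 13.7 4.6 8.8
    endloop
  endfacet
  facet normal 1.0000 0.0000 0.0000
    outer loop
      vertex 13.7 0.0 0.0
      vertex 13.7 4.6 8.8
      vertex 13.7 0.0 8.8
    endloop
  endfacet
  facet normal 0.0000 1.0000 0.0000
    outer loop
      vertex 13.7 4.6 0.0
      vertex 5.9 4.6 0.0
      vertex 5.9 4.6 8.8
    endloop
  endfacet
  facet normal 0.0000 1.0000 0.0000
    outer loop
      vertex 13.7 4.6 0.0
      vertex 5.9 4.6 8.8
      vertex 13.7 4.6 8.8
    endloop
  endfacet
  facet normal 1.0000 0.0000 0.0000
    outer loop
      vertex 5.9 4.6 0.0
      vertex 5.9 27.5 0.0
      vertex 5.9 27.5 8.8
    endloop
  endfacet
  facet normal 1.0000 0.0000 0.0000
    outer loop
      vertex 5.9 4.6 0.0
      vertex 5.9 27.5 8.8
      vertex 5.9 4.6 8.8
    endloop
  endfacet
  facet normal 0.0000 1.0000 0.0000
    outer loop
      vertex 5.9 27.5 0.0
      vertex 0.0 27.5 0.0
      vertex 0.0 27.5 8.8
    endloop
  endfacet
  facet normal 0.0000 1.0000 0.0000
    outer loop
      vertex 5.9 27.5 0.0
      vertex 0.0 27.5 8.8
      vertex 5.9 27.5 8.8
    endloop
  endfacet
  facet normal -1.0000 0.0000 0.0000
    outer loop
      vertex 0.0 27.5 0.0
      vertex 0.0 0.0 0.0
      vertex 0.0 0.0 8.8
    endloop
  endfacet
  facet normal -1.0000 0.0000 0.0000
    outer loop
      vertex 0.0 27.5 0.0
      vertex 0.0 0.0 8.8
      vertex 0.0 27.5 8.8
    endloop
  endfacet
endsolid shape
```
; perimeter-only toolpath
G21 ; units = mm
G90 ; absolute positioning
G28 ; home
; layer 1
G0 Z1.5
G0 X0.0 Y0.0
G1 X13.7 Y0.0
G1 X13.7 Y4.6
G1 X5.9 Y4.6
G1 X5.9 Y27.5
G1 X0.0 Y27.5
G1 X0.0 Y0.0
; layer 2
G0 Z2.9
G0 X0.0 Y0.0
G1 X13.7 Y0.0
G1 X13.7 Y4.6
G1 X5.9 Y4.6
G1 X5.9 Y27.5
G1 X0.0 Y27.5
G1 X0.0 Y0.0
; layer 3
G0 Z4.4
G0 X0.0 Y0.0
G1 X13.7 Y0.0
G1 X13.7 Y4.6
G1 X5.9 Y4.6
G1 X5.9 Y27.5
G1 X0.0 Y27.5
G1 X0.0 Y0.0
; layer 4
G0 Z5.9
G0 X0.0 Y0.0
G1 X13.7 Y0.0
G1 X13.7 Y4.6
G1 X5.9 Y4.6
G1 X5.9 Y27.5
G1 X0.0 Y27.5
G1 X0.0 Y0.0
; layer 5
G0 Z7.3
G0 X0.0 Y0.0
G1 X13.7 Y0.0
G1 X13.7 Y4.6
G1 X5.9 Y4.6
G1 X5.9 Y27.5
G1 X0.0 Y27.5
G1 X0.0 Y0.0
; layer 6
G0 Z8.8
G0 X0.0 Y0.0
G1 X13.7 Y0.0
G1 X13.7 Y4.6
G1 X5.9 Y4.6
G1 X5.9 Y27.5
G1 X0.0 Y27.5
G1 X0.0 Y0.0
M2 ; end

The solid is an L-shaped prism: outer 13.7 × 27.5 mm, arm thicknesses ≈ 4.6 mm (horizontal) and 5.9 mm (vertical), extruded 8.8 mm in z. Slicing at Δz = 1.5 mm — 6 equal slices spanning the solid's height, so layer i sits at z = i·h/6 — gives 6 non-empty perimeters. Each is a 6-segment closed polygon; G0 lifts to the layer z and rapids to the start vertex, then G1 traces the edges.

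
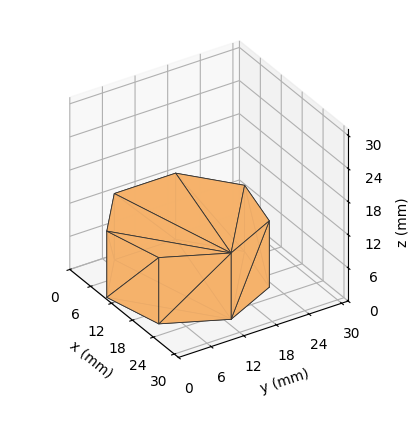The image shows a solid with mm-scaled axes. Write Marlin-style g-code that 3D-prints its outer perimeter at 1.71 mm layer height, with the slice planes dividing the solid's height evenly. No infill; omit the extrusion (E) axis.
Reading the render: the shape is a regular 7-sided prism (a cylinder approximated with 7 flat sides), circumscribed radius ≈ 13 mm, height ≈ 12 mm (dimensions read to the nearest mm from the axis ticks). For the g-code, the solid's height is divided into equal slices at the stated Δz and each level perimeter traced with G1 moves after a G0 lift.

; perimeter-only toolpath
G21 ; units = mm
G90 ; absolute positioning
G28 ; home
; layer 1
G0 Z1.71
G0 X26.00 Y13.00
G1 X21.11 Y23.16
G1 X10.11 Y25.67
G1 X1.29 Y18.64
G1 X1.29 Y7.36
G1 X10.11 Y0.33
G1 X21.11 Y2.84
G1 X26.00 Y13.00
; layer 2
G0 Z3.43
G0 X26.00 Y13.00
G1 X21.11 Y23.16
G1 X10.11 Y25.67
G1 X1.29 Y18.64
G1 X1.29 Y7.36
G1 X10.11 Y0.33
G1 X21.11 Y2.84
G1 X26.00 Y13.00
; layer 3
G0 Z5.14
G0 X26.00 Y13.00
G1 X21.11 Y23.16
G1 X10.11 Y25.67
G1 X1.29 Y18.64
G1 X1.29 Y7.36
G1 X10.11 Y0.33
G1 X21.11 Y2.84
G1 X26.00 Y13.00
; layer 4
G0 Z6.86
G0 X26.00 Y13.00
G1 X21.11 Y23.16
G1 X10.11 Y25.67
G1 X1.29 Y18.64
G1 X1.29 Y7.36
G1 X10.11 Y0.33
G1 X21.11 Y2.84
G1 X26.00 Y13.00
; layer 5
G0 Z8.57
G0 X26.00 Y13.00
G1 X21.11 Y23.16
G1 X10.11 Y25.67
G1 X1.29 Y18.64
G1 X1.29 Y7.36
G1 X10.11 Y0.33
G1 X21.11 Y2.84
G1 X26.00 Y13.00
; layer 6
G0 Z10.29
G0 X26.00 Y13.00
G1 X21.11 Y23.16
G1 X10.11 Y25.67
G1 X1.29 Y18.64
G1 X1.29 Y7.36
G1 X10.11 Y0.33
G1 X21.11 Y2.84
G1 X26.00 Y13.00
; layer 7
G0 Z12.00
G0 X26.00 Y13.00
G1 X21.11 Y23.16
G1 X10.11 Y25.67
G1 X1.29 Y18.64
G1 X1.29 Y7.36
G1 X10.11 Y0.33
G1 X21.11 Y2.84
G1 X26.00 Y13.00
M2 ; end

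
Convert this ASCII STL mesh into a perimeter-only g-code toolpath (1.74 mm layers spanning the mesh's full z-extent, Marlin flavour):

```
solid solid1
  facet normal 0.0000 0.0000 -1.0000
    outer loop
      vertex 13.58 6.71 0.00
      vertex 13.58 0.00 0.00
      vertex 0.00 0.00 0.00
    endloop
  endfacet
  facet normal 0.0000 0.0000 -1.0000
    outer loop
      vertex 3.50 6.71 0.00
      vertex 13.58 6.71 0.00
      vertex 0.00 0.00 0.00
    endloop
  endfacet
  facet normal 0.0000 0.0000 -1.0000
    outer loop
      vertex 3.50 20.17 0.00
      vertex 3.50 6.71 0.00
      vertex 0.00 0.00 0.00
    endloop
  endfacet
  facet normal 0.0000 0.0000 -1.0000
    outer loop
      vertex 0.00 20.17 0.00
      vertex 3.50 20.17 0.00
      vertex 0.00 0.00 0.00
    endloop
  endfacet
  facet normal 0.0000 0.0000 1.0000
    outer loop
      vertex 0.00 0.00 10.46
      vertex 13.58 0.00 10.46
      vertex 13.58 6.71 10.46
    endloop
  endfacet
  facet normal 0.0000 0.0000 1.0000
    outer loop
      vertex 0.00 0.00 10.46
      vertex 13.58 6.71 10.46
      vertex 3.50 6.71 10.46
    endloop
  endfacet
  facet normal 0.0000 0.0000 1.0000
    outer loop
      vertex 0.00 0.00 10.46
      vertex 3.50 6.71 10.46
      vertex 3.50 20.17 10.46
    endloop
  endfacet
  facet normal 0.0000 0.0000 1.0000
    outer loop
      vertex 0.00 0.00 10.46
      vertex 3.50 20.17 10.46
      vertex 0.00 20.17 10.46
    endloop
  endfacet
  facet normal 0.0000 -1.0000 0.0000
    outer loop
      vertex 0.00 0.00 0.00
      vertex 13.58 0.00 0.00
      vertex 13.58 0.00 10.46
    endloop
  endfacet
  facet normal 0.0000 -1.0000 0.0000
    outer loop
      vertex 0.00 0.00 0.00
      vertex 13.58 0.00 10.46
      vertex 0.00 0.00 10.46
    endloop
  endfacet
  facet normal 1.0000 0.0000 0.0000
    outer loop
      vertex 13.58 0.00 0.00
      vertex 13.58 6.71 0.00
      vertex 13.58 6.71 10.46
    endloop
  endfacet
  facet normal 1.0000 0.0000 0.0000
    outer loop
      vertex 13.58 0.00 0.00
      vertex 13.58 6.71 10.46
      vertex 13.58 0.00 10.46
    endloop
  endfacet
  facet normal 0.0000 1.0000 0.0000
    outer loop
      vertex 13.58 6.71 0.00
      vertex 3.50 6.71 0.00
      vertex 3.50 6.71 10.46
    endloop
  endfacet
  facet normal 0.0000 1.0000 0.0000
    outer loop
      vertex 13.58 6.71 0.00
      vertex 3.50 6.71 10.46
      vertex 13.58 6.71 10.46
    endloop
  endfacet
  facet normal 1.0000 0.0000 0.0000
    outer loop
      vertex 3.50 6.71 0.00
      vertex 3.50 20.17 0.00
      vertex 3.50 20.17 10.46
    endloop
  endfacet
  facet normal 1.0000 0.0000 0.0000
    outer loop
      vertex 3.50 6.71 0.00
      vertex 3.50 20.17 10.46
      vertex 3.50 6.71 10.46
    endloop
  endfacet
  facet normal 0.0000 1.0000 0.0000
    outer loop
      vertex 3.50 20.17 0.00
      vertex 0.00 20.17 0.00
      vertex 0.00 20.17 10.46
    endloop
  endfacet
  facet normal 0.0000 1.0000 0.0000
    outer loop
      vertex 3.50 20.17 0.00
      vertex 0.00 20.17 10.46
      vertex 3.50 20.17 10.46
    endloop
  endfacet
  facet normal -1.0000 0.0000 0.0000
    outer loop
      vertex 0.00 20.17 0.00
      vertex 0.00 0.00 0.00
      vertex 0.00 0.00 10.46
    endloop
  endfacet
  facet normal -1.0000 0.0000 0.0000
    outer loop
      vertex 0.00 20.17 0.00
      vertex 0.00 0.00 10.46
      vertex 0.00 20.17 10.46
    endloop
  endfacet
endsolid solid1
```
; perimeter-only toolpath
G21 ; units = mm
G90 ; absolute positioning
G28 ; home
; layer 1
G0 Z1.74
G0 X0.00 Y0.00
G1 X13.58 Y0.00
G1 X13.58 Y6.71
G1 X3.50 Y6.71
G1 X3.50 Y20.17
G1 X0.00 Y20.17
G1 X0.00 Y0.00
; layer 2
G0 Z3.49
G0 X0.00 Y0.00
G1 X13.58 Y0.00
G1 X13.58 Y6.71
G1 X3.50 Y6.71
G1 X3.50 Y20.17
G1 X0.00 Y20.17
G1 X0.00 Y0.00
; layer 3
G0 Z5.23
G0 X0.00 Y0.00
G1 X13.58 Y0.00
G1 X13.58 Y6.71
G1 X3.50 Y6.71
G1 X3.50 Y20.17
G1 X0.00 Y20.17
G1 X0.00 Y0.00
; layer 4
G0 Z6.97
G0 X0.00 Y0.00
G1 X13.58 Y0.00
G1 X13.58 Y6.71
G1 X3.50 Y6.71
G1 X3.50 Y20.17
G1 X0.00 Y20.17
G1 X0.00 Y0.00
; layer 5
G0 Z8.72
G0 X0.00 Y0.00
G1 X13.58 Y0.00
G1 X13.58 Y6.71
G1 X3.50 Y6.71
G1 X3.50 Y20.17
G1 X0.00 Y20.17
G1 X0.00 Y0.00
; layer 6
G0 Z10.46
G0 X0.00 Y0.00
G1 X13.58 Y0.00
G1 X13.58 Y6.71
G1 X3.50 Y6.71
G1 X3.50 Y20.17
G1 X0.00 Y20.17
G1 X0.00 Y0.00
M2 ; end

The solid is an L-shaped prism: outer 13.6 × 20.2 mm, arm thicknesses ≈ 6.71 mm (horizontal) and 3.5 mm (vertical), extruded 10.5 mm in z. Slicing at Δz = 1.74 mm — 6 equal slices spanning the solid's height, so layer i sits at z = i·h/6 — gives 6 non-empty perimeters. Each is a 6-segment closed polygon; G0 lifts to the layer z and rapids to the start vertex, then G1 traces the edges.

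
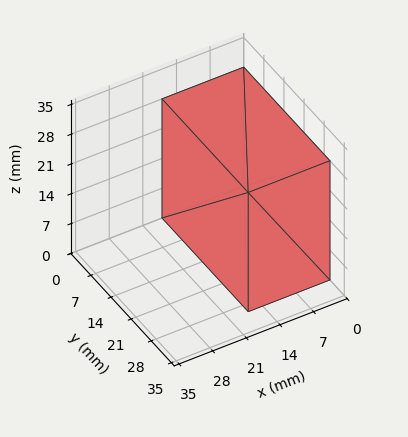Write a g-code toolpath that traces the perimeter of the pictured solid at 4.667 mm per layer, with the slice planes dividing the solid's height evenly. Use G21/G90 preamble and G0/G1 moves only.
Reading the render: the shape is a rectangular box, roughly 17 × 30 mm footprint and 28 mm tall (dimensions read to the nearest mm from the axis ticks). For the g-code, the solid's height is divided into equal slices at the stated Δz and each level perimeter traced with G1 moves after a G0 lift.

; perimeter-only toolpath
G21 ; units = mm
G90 ; absolute positioning
G28 ; home
; layer 1
G0 Z4.667
G0 X0.000 Y0.000
G1 X17.000 Y0.000
G1 X17.000 Y30.000
G1 X0.000 Y30.000
G1 X0.000 Y0.000
; layer 2
G0 Z9.333
G0 X0.000 Y0.000
G1 X17.000 Y0.000
G1 X17.000 Y30.000
G1 X0.000 Y30.000
G1 X0.000 Y0.000
; layer 3
G0 Z14.000
G0 X0.000 Y0.000
G1 X17.000 Y0.000
G1 X17.000 Y30.000
G1 X0.000 Y30.000
G1 X0.000 Y0.000
; layer 4
G0 Z18.667
G0 X0.000 Y0.000
G1 X17.000 Y0.000
G1 X17.000 Y30.000
G1 X0.000 Y30.000
G1 X0.000 Y0.000
; layer 5
G0 Z23.333
G0 X0.000 Y0.000
G1 X17.000 Y0.000
G1 X17.000 Y30.000
G1 X0.000 Y30.000
G1 X0.000 Y0.000
; layer 6
G0 Z28.000
G0 X0.000 Y0.000
G1 X17.000 Y0.000
G1 X17.000 Y30.000
G1 X0.000 Y30.000
G1 X0.000 Y0.000
M2 ; end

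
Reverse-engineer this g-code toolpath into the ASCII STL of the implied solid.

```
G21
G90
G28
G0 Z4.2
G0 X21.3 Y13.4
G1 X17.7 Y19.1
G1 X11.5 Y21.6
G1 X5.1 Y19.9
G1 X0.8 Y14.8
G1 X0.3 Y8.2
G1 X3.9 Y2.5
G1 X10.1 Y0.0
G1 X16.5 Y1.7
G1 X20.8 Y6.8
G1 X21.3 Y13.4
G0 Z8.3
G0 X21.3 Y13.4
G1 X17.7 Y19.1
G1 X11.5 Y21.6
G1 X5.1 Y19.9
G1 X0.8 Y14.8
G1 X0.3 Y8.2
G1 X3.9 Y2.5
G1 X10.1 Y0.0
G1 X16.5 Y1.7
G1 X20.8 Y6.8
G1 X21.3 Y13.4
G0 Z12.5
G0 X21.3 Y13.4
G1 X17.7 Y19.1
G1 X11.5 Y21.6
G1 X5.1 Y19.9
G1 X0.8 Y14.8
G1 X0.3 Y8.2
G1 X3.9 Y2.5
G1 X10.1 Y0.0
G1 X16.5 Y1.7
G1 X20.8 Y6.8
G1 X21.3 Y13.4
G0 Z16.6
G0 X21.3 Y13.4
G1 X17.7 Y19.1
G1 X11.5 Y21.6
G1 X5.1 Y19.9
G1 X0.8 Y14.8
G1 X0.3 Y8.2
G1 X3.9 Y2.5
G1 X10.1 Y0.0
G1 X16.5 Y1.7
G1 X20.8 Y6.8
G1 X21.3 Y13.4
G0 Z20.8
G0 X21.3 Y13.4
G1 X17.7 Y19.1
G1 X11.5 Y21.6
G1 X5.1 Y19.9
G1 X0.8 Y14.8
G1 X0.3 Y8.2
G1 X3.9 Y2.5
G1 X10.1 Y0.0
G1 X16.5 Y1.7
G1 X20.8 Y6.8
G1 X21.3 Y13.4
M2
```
solid part
  facet normal 0.0000 0.0000 -1.0000
    outer loop
      vertex 11.5 21.6 0.0
      vertex 17.7 19.1 0.0
      vertex 21.3 13.4 0.0
    endloop
  endfacet
  facet normal 0.0000 0.0000 -1.0000
    outer loop
      vertex 5.1 19.9 0.0
      vertex 11.5 21.6 0.0
      vertex 21.3 13.4 0.0
    endloop
  endfacet
  facet normal 0.0000 0.0000 -1.0000
    outer loop
      vertex 0.8 14.8 0.0
      vertex 5.1 19.9 0.0
      vertex 21.3 13.4 0.0
    endloop
  endfacet
  facet normal 0.0000 0.0000 -1.0000
    outer loop
      vertex 0.3 8.2 0.0
      vertex 0.8 14.8 0.0
      vertex 21.3 13.4 0.0
    endloop
  endfacet
  facet normal 0.0000 0.0000 -1.0000
    outer loop
      vertex 3.9 2.5 0.0
      vertex 0.3 8.2 0.0
      vertex 21.3 13.4 0.0
    endloop
  endfacet
  facet normal 0.0000 0.0000 -1.0000
    outer loop
      vertex 10.1 0.0 0.0
      vertex 3.9 2.5 0.0
      vertex 21.3 13.4 0.0
    endloop
  endfacet
  facet normal 0.0000 0.0000 -1.0000
    outer loop
      vertex 16.5 1.7 0.0
      vertex 10.1 0.0 0.0
      vertex 21.3 13.4 0.0
    endloop
  endfacet
  facet normal 0.0000 0.0000 -1.0000
    outer loop
      vertex 20.8 6.8 0.0
      vertex 16.5 1.7 0.0
      vertex 21.3 13.4 0.0
    endloop
  endfacet
  facet normal 0.0000 0.0000 1.0000
    outer loop
      vertex 21.3 13.4 20.8
      vertex 17.7 19.1 20.8
      vertex 11.5 21.6 20.8
    endloop
  endfacet
  facet normal 0.0000 0.0000 1.0000
    outer loop
      vertex 21.3 13.4 20.8
      vertex 11.5 21.6 20.8
      vertex 5.1 19.9 20.8
    endloop
  endfacet
  facet normal 0.0000 0.0000 1.0000
    outer loop
      vertex 21.3 13.4 20.8
      vertex 5.1 19.9 20.8
      vertex 0.8 14.8 20.8
    endloop
  endfacet
  facet normal 0.0000 0.0000 1.0000
    outer loop
      vertex 21.3 13.4 20.8
      vertex 0.8 14.8 20.8
      vertex 0.3 8.2 20.8
    endloop
  endfacet
  facet normal 0.0000 0.0000 1.0000
    outer loop
      vertex 21.3 13.4 20.8
      vertex 0.3 8.2 20.8
      vertex 3.9 2.5 20.8
    endloop
  endfacet
  facet normal 0.0000 0.0000 1.0000
    outer loop
      vertex 21.3 13.4 20.8
      vertex 3.9 2.5 20.8
      vertex 10.1 0.0 20.8
    endloop
  endfacet
  facet normal 0.0000 0.0000 1.0000
    outer loop
      vertex 21.3 13.4 20.8
      vertex 10.1 0.0 20.8
      vertex 16.5 1.7 20.8
    endloop
  endfacet
  facet normal 0.0000 0.0000 1.0000
    outer loop
      vertex 21.3 13.4 20.8
      vertex 16.5 1.7 20.8
      vertex 20.8 6.8 20.8
    endloop
  endfacet
  facet normal 0.8455 0.5340 0.0000
    outer loop
      vertex 21.3 13.4 0.0
      vertex 17.7 19.1 0.0
      vertex 17.7 19.1 20.8
    endloop
  endfacet
  facet normal 0.8455 0.5340 0.0000
    outer loop
      vertex 21.3 13.4 0.0
      vertex 17.7 19.1 20.8
      vertex 21.3 13.4 20.8
    endloop
  endfacet
  facet normal 0.3740 0.9274 0.0000
    outer loop
      vertex 17.7 19.1 0.0
      vertex 11.5 21.6 0.0
      vertex 11.5 21.6 20.8
    endloop
  endfacet
  facet normal 0.3740 0.9274 0.0000
    outer loop
      vertex 17.7 19.1 0.0
      vertex 11.5 21.6 20.8
      vertex 17.7 19.1 20.8
    endloop
  endfacet
  facet normal -0.2567 0.9665 0.0000
    outer loop
      vertex 11.5 21.6 0.0
      vertex 5.1 19.9 0.0
      vertex 5.1 19.9 20.8
    endloop
  endfacet
  facet normal -0.2567 0.9665 0.0000
    outer loop
      vertex 11.5 21.6 0.0
      vertex 5.1 19.9 20.8
      vertex 11.5 21.6 20.8
    endloop
  endfacet
  facet normal -0.7645 0.6446 0.0000
    outer loop
      vertex 5.1 19.9 0.0
      vertex 0.8 14.8 0.0
      vertex 0.8 14.8 20.8
    endloop
  endfacet
  facet normal -0.7645 0.6446 0.0000
    outer loop
      vertex 5.1 19.9 0.0
      vertex 0.8 14.8 20.8
      vertex 5.1 19.9 20.8
    endloop
  endfacet
  facet normal -0.9971 0.0755 0.0000
    outer loop
      vertex 0.8 14.8 0.0
      vertex 0.3 8.2 0.0
      vertex 0.3 8.2 20.8
    endloop
  endfacet
  facet normal -0.9971 0.0755 0.0000
    outer loop
      vertex 0.8 14.8 0.0
      vertex 0.3 8.2 20.8
      vertex 0.8 14.8 20.8
    endloop
  endfacet
  facet normal -0.8455 -0.5340 0.0000
    outer loop
      vertex 0.3 8.2 0.0
      vertex 3.9 2.5 0.0
      vertex 3.9 2.5 20.8
    endloop
  endfacet
  facet normal -0.8455 -0.5340 0.0000
    outer loop
      vertex 0.3 8.2 0.0
      vertex 3.9 2.5 20.8
      vertex 0.3 8.2 20.8
    endloop
  endfacet
  facet normal -0.3740 -0.9274 0.0000
    outer loop
      vertex 3.9 2.5 0.0
      vertex 10.1 0.0 0.0
      vertex 10.1 0.0 20.8
    endloop
  endfacet
  facet normal -0.3740 -0.9274 0.0000
    outer loop
      vertex 3.9 2.5 0.0
      vertex 10.1 0.0 20.8
      vertex 3.9 2.5 20.8
    endloop
  endfacet
  facet normal 0.2567 -0.9665 0.0000
    outer loop
      vertex 10.1 0.0 0.0
      vertex 16.5 1.7 0.0
      vertex 16.5 1.7 20.8
    endloop
  endfacet
  facet normal 0.2567 -0.9665 0.0000
    outer loop
      vertex 10.1 0.0 0.0
      vertex 16.5 1.7 20.8
      vertex 10.1 0.0 20.8
    endloop
  endfacet
  facet normal 0.7645 -0.6446 0.0000
    outer loop
      vertex 16.5 1.7 0.0
      vertex 20.8 6.8 0.0
      vertex 20.8 6.8 20.8
    endloop
  endfacet
  facet normal 0.7645 -0.6446 0.0000
    outer loop
      vertex 16.5 1.7 0.0
      vertex 20.8 6.8 20.8
      vertex 16.5 1.7 20.8
    endloop
  endfacet
  facet normal 0.9971 -0.0755 0.0000
    outer loop
      vertex 20.8 6.8 0.0
      vertex 21.3 13.4 0.0
      vertex 21.3 13.4 20.8
    endloop
  endfacet
  facet normal 0.9971 -0.0755 0.0000
    outer loop
      vertex 20.8 6.8 0.0
      vertex 21.3 13.4 20.8
      vertex 20.8 6.8 20.8
    endloop
  endfacet
endsolid part

The G0 Z moves step by Δz≈4.2 mm. Every layer's G1 loop is the same polygon, so the solid is a straight extrusion of it from z=0 to z≈20.8. Closing with flat bottom and top caps and triangulating gives 36 facets — a regular 10-sided prism (a cylinder approximated with 10 flat sides), circumscribed radius ≈ 10.8 mm, height ≈ 20.8 mm.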